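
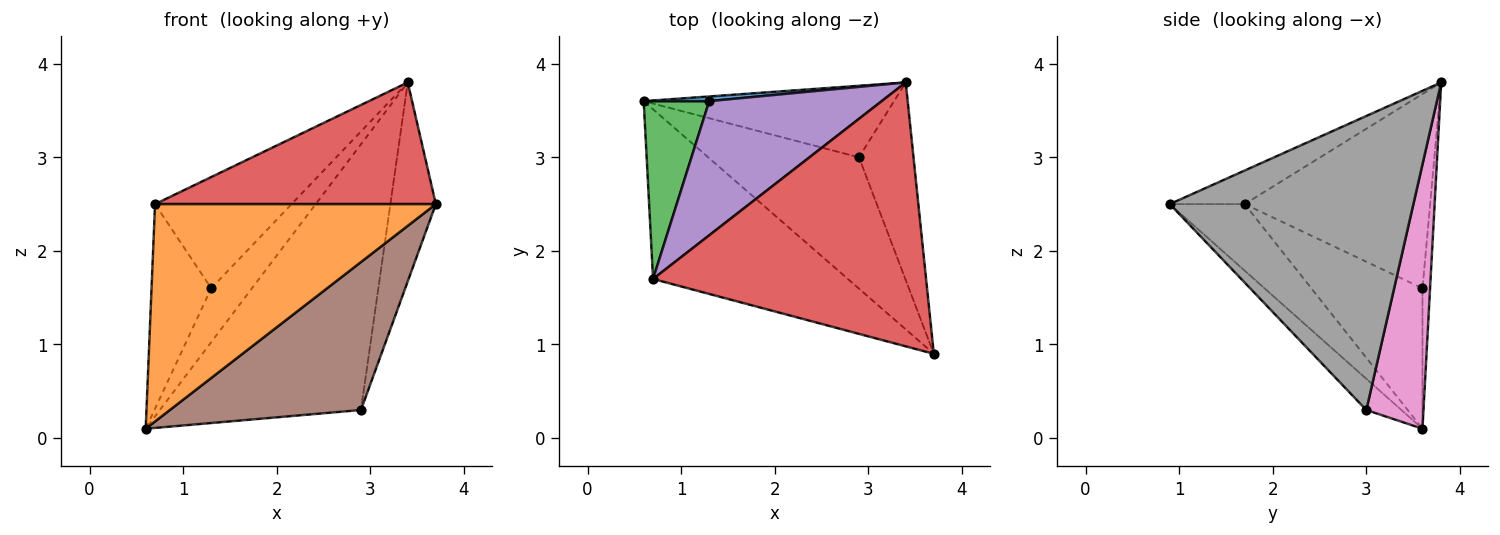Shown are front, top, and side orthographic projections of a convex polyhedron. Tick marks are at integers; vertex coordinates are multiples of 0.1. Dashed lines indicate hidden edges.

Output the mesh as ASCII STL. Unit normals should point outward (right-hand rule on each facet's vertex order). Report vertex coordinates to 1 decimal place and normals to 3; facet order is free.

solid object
 facet normal -0.183 0.980 0.085
  outer loop
   vertex 1.3 3.6 1.6
   vertex 3.4 3.8 3.8
   vertex 0.6 3.6 0.1
  endloop
 endfacet
 facet normal -0.206 -0.771 -0.602
  outer loop
   vertex 0.7 1.7 2.5
   vertex 0.6 3.6 0.1
   vertex 3.7 0.9 2.5
  endloop
 endfacet
 facet normal -0.815 0.437 0.380
  outer loop
   vertex 0.7 1.7 2.5
   vertex 1.3 3.6 1.6
   vertex 0.6 3.6 0.1
  endloop
 endfacet
 facet normal -0.111 -0.416 0.903
  outer loop
   vertex 0.7 1.7 2.5
   vertex 3.7 0.9 2.5
   vertex 3.4 3.8 3.8
  endloop
 endfacet
 facet normal -0.655 0.482 0.582
  outer loop
   vertex 0.7 1.7 2.5
   vertex 3.4 3.8 3.8
   vertex 1.3 3.6 1.6
  endloop
 endfacet
 facet normal -0.136 -0.741 -0.658
  outer loop
   vertex 2.9 3.0 0.3
   vertex 3.7 0.9 2.5
   vertex 0.6 3.6 0.1
  endloop
 endfacet
 facet normal 0.265 0.931 -0.251
  outer loop
   vertex 2.9 3.0 0.3
   vertex 0.6 3.6 0.1
   vertex 3.4 3.8 3.8
  endloop
 endfacet
 facet normal 0.967 0.180 -0.179
  outer loop
   vertex 2.9 3.0 0.3
   vertex 3.4 3.8 3.8
   vertex 3.7 0.9 2.5
  endloop
 endfacet
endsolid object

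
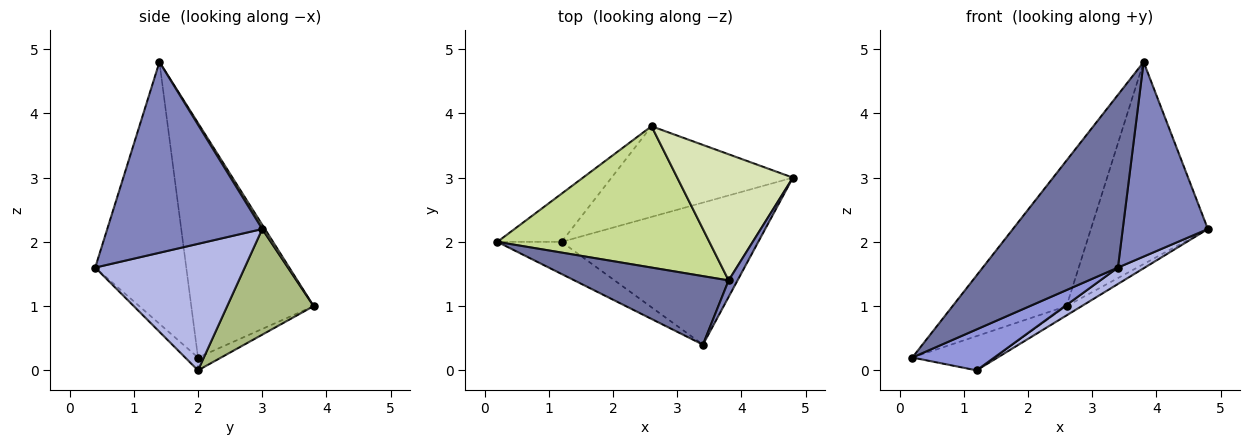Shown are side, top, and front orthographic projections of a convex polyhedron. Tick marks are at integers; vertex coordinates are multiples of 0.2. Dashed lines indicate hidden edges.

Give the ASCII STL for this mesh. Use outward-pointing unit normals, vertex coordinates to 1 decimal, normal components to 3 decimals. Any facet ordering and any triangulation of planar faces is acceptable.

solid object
 facet normal -0.531 -0.788 0.313
  outer loop
   vertex 3.8 1.4 4.8
   vertex 0.2 2.0 0.2
   vertex 3.4 0.4 1.6
  endloop
 endfacet
 facet normal 0.876 -0.481 0.041
  outer loop
   vertex 3.8 1.4 4.8
   vertex 3.4 0.4 1.6
   vertex 4.8 3.0 2.2
  endloop
 endfacet
 facet normal -0.122 -0.781 -0.612
  outer loop
   vertex 1.2 2.0 0.0
   vertex 3.4 0.4 1.6
   vertex 0.2 2.0 0.2
  endloop
 endfacet
 facet normal 0.538 -0.097 -0.837
  outer loop
   vertex 1.2 2.0 0.0
   vertex 4.8 3.0 2.2
   vertex 3.4 0.4 1.6
  endloop
 endfacet
 facet normal -0.161 0.572 -0.804
  outer loop
   vertex 2.6 3.8 1.0
   vertex 1.2 2.0 0.0
   vertex 0.2 2.0 0.2
  endloop
 endfacet
 facet normal 0.501 0.088 -0.861
  outer loop
   vertex 2.6 3.8 1.0
   vertex 4.8 3.0 2.2
   vertex 1.2 2.0 0.0
  endloop
 endfacet
 facet normal -0.610 0.568 0.552
  outer loop
   vertex 2.6 3.8 1.0
   vertex 0.2 2.0 0.2
   vertex 3.8 1.4 4.8
  endloop
 endfacet
 facet normal 0.020 0.848 0.529
  outer loop
   vertex 2.6 3.8 1.0
   vertex 3.8 1.4 4.8
   vertex 4.8 3.0 2.2
  endloop
 endfacet
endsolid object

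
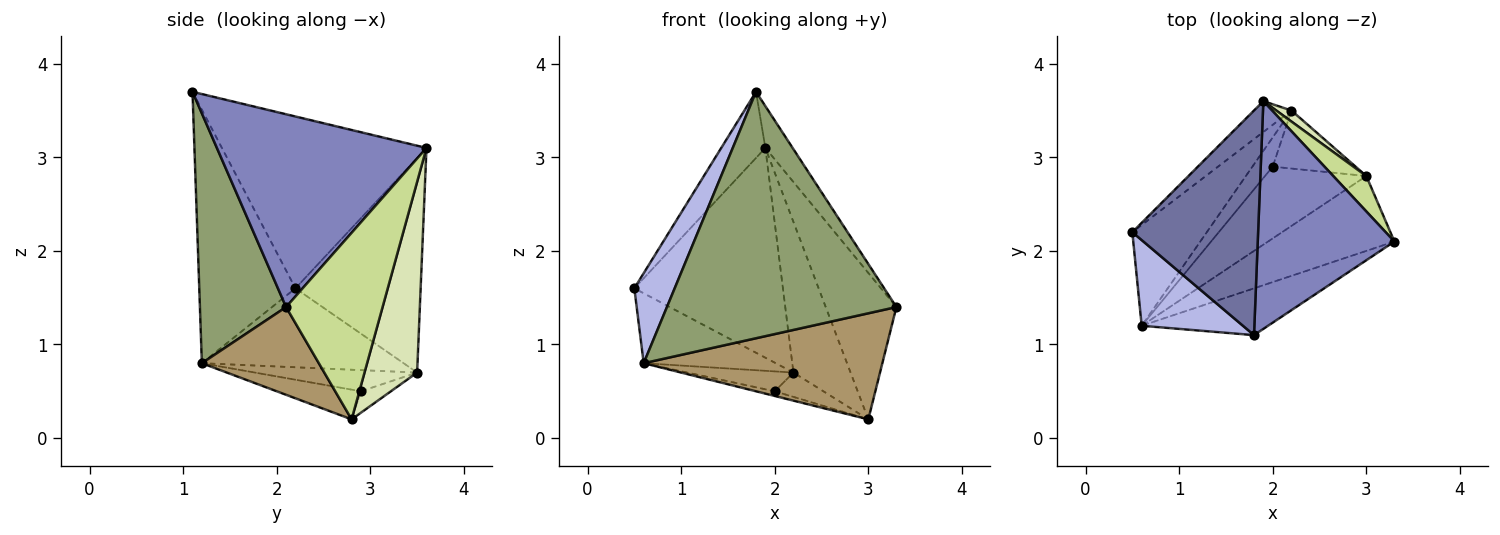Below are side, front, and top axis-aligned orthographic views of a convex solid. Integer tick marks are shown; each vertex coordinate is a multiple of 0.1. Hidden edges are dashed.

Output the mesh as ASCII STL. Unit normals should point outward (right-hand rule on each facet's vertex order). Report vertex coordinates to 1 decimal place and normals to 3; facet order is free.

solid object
 facet normal -0.795 0.171 0.582
  outer loop
   vertex 1.8 1.1 3.7
   vertex 1.9 3.6 3.1
   vertex 0.5 2.2 1.6
  endloop
 endfacet
 facet normal 0.811 0.106 0.575
  outer loop
   vertex 1.8 1.1 3.7
   vertex 3.3 2.1 1.4
   vertex 1.9 3.6 3.1
  endloop
 endfacet
 facet normal -0.640 0.760 -0.112
  outer loop
   vertex 2.2 3.5 0.7
   vertex 0.5 2.2 1.6
   vertex 1.9 3.6 3.1
  endloop
 endfacet
 facet normal -0.865 -0.363 0.346
  outer loop
   vertex 0.6 1.2 0.8
   vertex 1.8 1.1 3.7
   vertex 0.5 2.2 1.6
  endloop
 endfacet
 facet normal 0.346 -0.922 -0.175
  outer loop
   vertex 0.6 1.2 0.8
   vertex 3.3 2.1 1.4
   vertex 1.8 1.1 3.7
  endloop
 endfacet
 facet normal -0.657 0.430 -0.620
  outer loop
   vertex 0.6 1.2 0.8
   vertex 0.5 2.2 1.6
   vertex 2.2 3.5 0.7
  endloop
 endfacet
 facet normal 0.799 0.585 0.142
  outer loop
   vertex 3.0 2.8 0.2
   vertex 1.9 3.6 3.1
   vertex 3.3 2.1 1.4
  endloop
 endfacet
 facet normal 0.676 0.735 0.054
  outer loop
   vertex 3.0 2.8 0.2
   vertex 2.2 3.5 0.7
   vertex 1.9 3.6 3.1
  endloop
 endfacet
 facet normal 0.372 -0.758 -0.535
  outer loop
   vertex 3.0 2.8 0.2
   vertex 3.3 2.1 1.4
   vertex 0.6 1.2 0.8
  endloop
 endfacet
 facet normal -0.652 0.426 -0.627
  outer loop
   vertex 2.0 2.9 0.5
   vertex 0.6 1.2 0.8
   vertex 2.2 3.5 0.7
  endloop
 endfacet
 facet normal -0.232 0.376 -0.897
  outer loop
   vertex 2.0 2.9 0.5
   vertex 2.2 3.5 0.7
   vertex 3.0 2.8 0.2
  endloop
 endfacet
 facet normal -0.281 0.062 -0.958
  outer loop
   vertex 2.0 2.9 0.5
   vertex 3.0 2.8 0.2
   vertex 0.6 1.2 0.8
  endloop
 endfacet
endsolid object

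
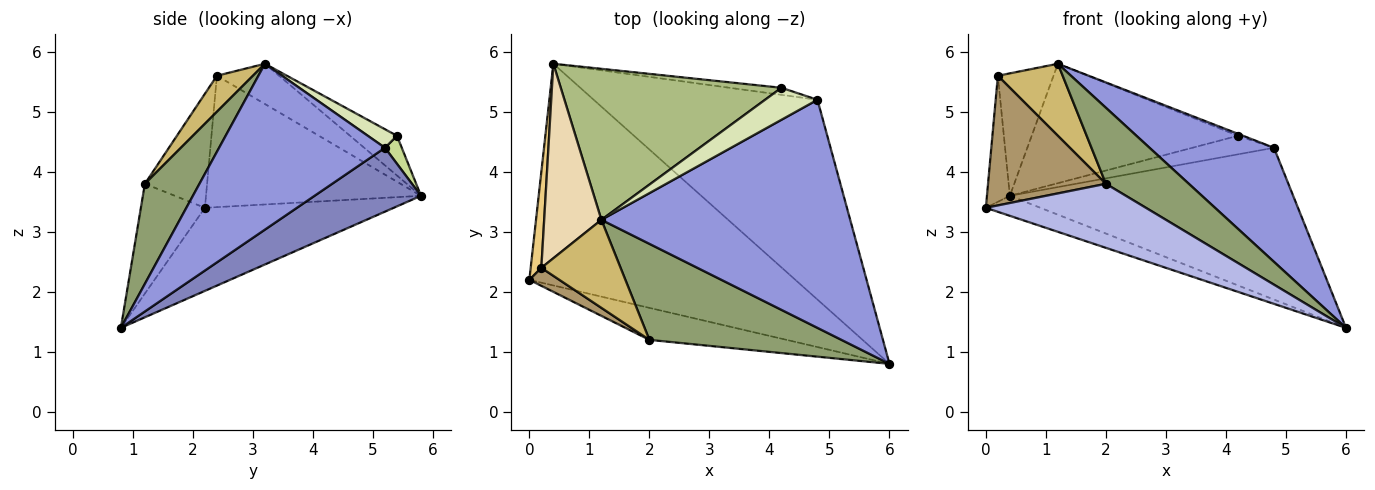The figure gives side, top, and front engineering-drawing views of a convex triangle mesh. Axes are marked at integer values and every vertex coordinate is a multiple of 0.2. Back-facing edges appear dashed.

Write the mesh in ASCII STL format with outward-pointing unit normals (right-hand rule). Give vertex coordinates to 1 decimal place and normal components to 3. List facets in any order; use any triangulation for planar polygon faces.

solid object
 facet normal -0.297 0.086 -0.951
  outer loop
   vertex 0.4 5.8 3.6
   vertex 6.0 0.8 1.4
   vertex 0.0 2.2 3.4
  endloop
 endfacet
 facet normal 0.222 0.590 -0.776
  outer loop
   vertex 4.8 5.2 4.4
   vertex 6.0 0.8 1.4
   vertex 0.4 5.8 3.6
  endloop
 endfacet
 facet normal 0.512 -0.384 0.768
  outer loop
   vertex 4.8 5.2 4.4
   vertex 1.2 3.2 5.8
   vertex 6.0 0.8 1.4
  endloop
 endfacet
 facet normal -0.337 -0.842 -0.421
  outer loop
   vertex 2.0 1.2 3.8
   vertex 0.0 2.2 3.4
   vertex 6.0 0.8 1.4
  endloop
 endfacet
 facet normal 0.378 -0.575 0.726
  outer loop
   vertex 2.0 1.2 3.8
   vertex 6.0 0.8 1.4
   vertex 1.2 3.2 5.8
  endloop
 endfacet
 facet normal -0.140 0.614 0.777
  outer loop
   vertex 4.2 5.4 4.6
   vertex 0.4 5.8 3.6
   vertex 1.2 3.2 5.8
  endloop
 endfacet
 facet normal 0.189 0.917 -0.351
  outer loop
   vertex 4.2 5.4 4.6
   vertex 4.8 5.2 4.4
   vertex 0.4 5.8 3.6
  endloop
 endfacet
 facet normal 0.333 0.059 0.941
  outer loop
   vertex 4.2 5.4 4.6
   vertex 1.2 3.2 5.8
   vertex 4.8 5.2 4.4
  endloop
 endfacet
 facet normal -0.463 -0.878 0.122
  outer loop
   vertex 0.2 2.4 5.6
   vertex 0.0 2.2 3.4
   vertex 2.0 1.2 3.8
  endloop
 endfacet
 facet normal 0.332 -0.597 0.730
  outer loop
   vertex 0.2 2.4 5.6
   vertex 2.0 1.2 3.8
   vertex 1.2 3.2 5.8
  endloop
 endfacet
 facet normal -0.991 0.106 0.080
  outer loop
   vertex 0.2 2.4 5.6
   vertex 0.4 5.8 3.6
   vertex 0.0 2.2 3.4
  endloop
 endfacet
 facet normal -0.512 0.458 0.727
  outer loop
   vertex 0.2 2.4 5.6
   vertex 1.2 3.2 5.8
   vertex 0.4 5.8 3.6
  endloop
 endfacet
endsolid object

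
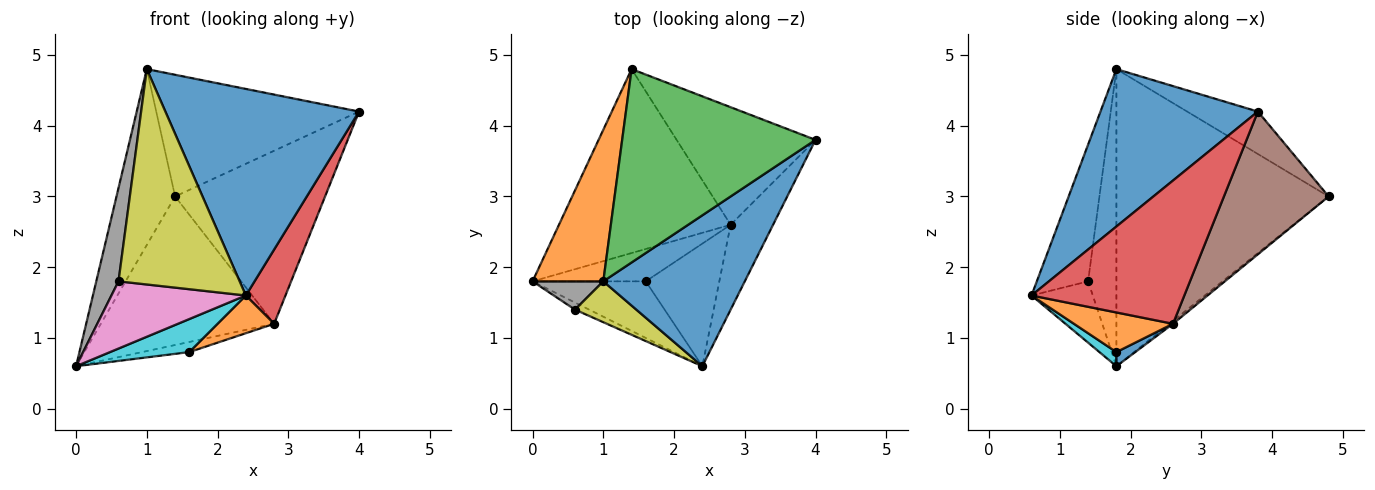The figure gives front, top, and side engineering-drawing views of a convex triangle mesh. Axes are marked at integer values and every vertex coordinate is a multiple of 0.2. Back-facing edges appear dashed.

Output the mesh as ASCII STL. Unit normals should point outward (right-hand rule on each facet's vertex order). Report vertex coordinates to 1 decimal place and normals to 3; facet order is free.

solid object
 facet normal 0.549 -0.675 0.493
  outer loop
   vertex 1.0 1.8 4.8
   vertex 2.4 0.6 1.6
   vertex 4.0 3.8 4.2
  endloop
 endfacet
 facet normal -0.939 0.259 0.224
  outer loop
   vertex 1.4 4.8 3.0
   vertex 0.0 1.8 0.6
   vertex 1.0 1.8 4.8
  endloop
 endfacet
 facet normal -0.183 0.524 0.832
  outer loop
   vertex 1.4 4.8 3.0
   vertex 1.0 1.8 4.8
   vertex 4.0 3.8 4.2
  endloop
 endfacet
 facet normal 0.930 -0.241 -0.276
  outer loop
   vertex 2.8 2.6 1.2
   vertex 4.0 3.8 4.2
   vertex 2.4 0.6 1.6
  endloop
 endfacet
 facet normal -0.013 0.628 -0.778
  outer loop
   vertex 2.8 2.6 1.2
   vertex 0.0 1.8 0.6
   vertex 1.4 4.8 3.0
  endloop
 endfacet
 facet normal 0.500 0.716 -0.487
  outer loop
   vertex 2.8 2.6 1.2
   vertex 1.4 4.8 3.0
   vertex 4.0 3.8 4.2
  endloop
 endfacet
 facet normal -0.413 -0.906 -0.095
  outer loop
   vertex 0.6 1.4 1.8
   vertex 0.0 1.8 0.6
   vertex 2.4 0.6 1.6
  endloop
 endfacet
 facet normal -0.773 -0.607 0.184
  outer loop
   vertex 0.6 1.4 1.8
   vertex 1.0 1.8 4.8
   vertex 0.0 1.8 0.6
  endloop
 endfacet
 facet normal -0.384 -0.907 0.172
  outer loop
   vertex 0.6 1.4 1.8
   vertex 2.4 0.6 1.6
   vertex 1.0 1.8 4.8
  endloop
 endfacet
 facet normal 0.107 -0.501 -0.859
  outer loop
   vertex 1.6 1.8 0.8
   vertex 2.4 0.6 1.6
   vertex 0.0 1.8 0.6
  endloop
 endfacet
 facet normal 0.118 0.296 -0.948
  outer loop
   vertex 1.6 1.8 0.8
   vertex 0.0 1.8 0.6
   vertex 2.8 2.6 1.2
  endloop
 endfacet
 facet normal 0.458 -0.261 -0.850
  outer loop
   vertex 1.6 1.8 0.8
   vertex 2.8 2.6 1.2
   vertex 2.4 0.6 1.6
  endloop
 endfacet
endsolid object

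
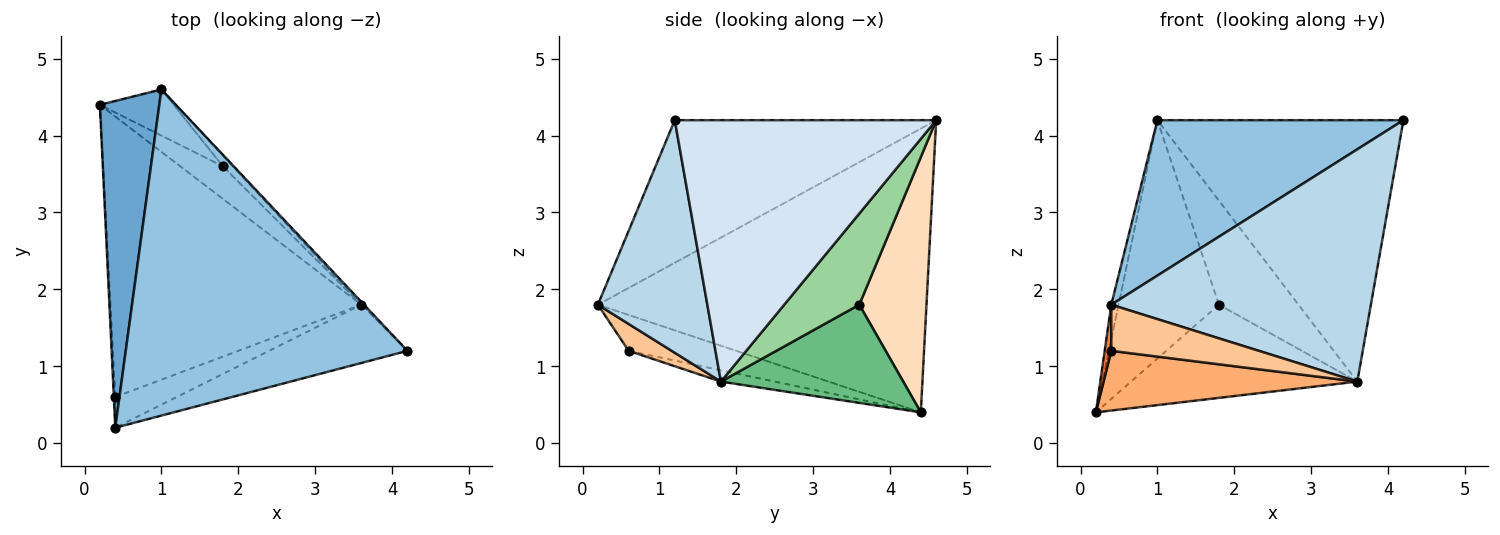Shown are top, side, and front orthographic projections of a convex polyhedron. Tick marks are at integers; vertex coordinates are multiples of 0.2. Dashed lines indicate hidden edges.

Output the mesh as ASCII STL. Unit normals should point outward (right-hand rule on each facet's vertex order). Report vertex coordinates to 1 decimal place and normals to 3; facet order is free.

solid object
 facet normal -0.979 0.022 0.205
  outer loop
   vertex 1.0 4.6 4.2
   vertex 0.2 4.4 0.4
   vertex 0.4 0.2 1.8
  endloop
 endfacet
 facet normal -0.416 -0.391 0.821
  outer loop
   vertex 1.0 4.6 4.2
   vertex 0.4 0.2 1.8
   vertex 4.2 1.2 4.2
  endloop
 endfacet
 facet normal 0.379 -0.898 -0.225
  outer loop
   vertex 3.6 1.8 0.8
   vertex 4.2 1.2 4.2
   vertex 0.4 0.2 1.8
  endloop
 endfacet
 facet normal 0.728 0.685 -0.008
  outer loop
   vertex 3.6 1.8 0.8
   vertex 1.0 4.6 4.2
   vertex 4.2 1.2 4.2
  endloop
 endfacet
 facet normal -0.997 -0.061 -0.041
  outer loop
   vertex 0.4 0.6 1.2
   vertex 0.4 0.2 1.8
   vertex 0.2 4.4 0.4
  endloop
 endfacet
 facet normal -0.044 -0.208 -0.977
  outer loop
   vertex 0.4 0.6 1.2
   vertex 0.2 4.4 0.4
   vertex 3.6 1.8 0.8
  endloop
 endfacet
 facet normal 0.236 -0.809 -0.539
  outer loop
   vertex 0.4 0.6 1.2
   vertex 3.6 1.8 0.8
   vertex 0.4 0.2 1.8
  endloop
 endfacet
 facet normal 0.549 0.820 -0.159
  outer loop
   vertex 1.8 3.6 1.8
   vertex 0.2 4.4 0.4
   vertex 1.0 4.6 4.2
  endloop
 endfacet
 facet normal 0.605 0.751 -0.263
  outer loop
   vertex 1.8 3.6 1.8
   vertex 3.6 1.8 0.8
   vertex 0.2 4.4 0.4
  endloop
 endfacet
 facet normal 0.684 0.725 -0.074
  outer loop
   vertex 1.8 3.6 1.8
   vertex 1.0 4.6 4.2
   vertex 3.6 1.8 0.8
  endloop
 endfacet
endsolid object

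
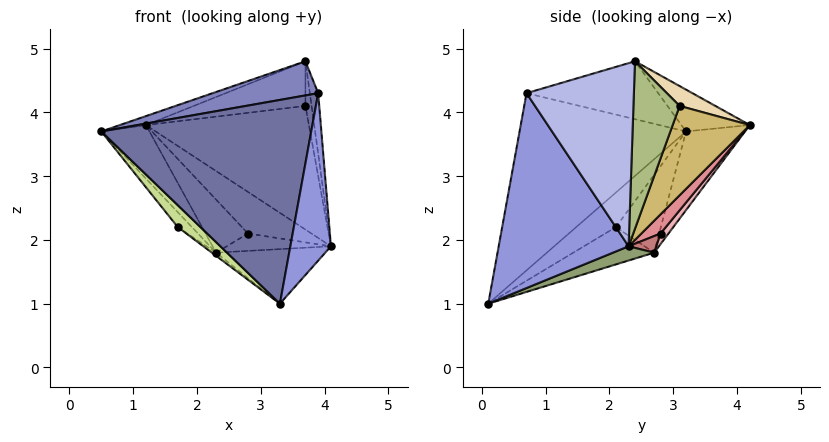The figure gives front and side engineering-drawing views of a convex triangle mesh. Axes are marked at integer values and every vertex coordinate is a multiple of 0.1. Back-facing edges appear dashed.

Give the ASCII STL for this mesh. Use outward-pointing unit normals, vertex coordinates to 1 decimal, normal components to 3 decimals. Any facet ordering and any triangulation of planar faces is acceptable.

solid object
 facet normal -0.602 -0.759 0.247
  outer loop
   vertex 3.9 0.7 4.3
   vertex 0.5 3.2 3.7
   vertex 3.3 0.1 1.0
  endloop
 endfacet
 facet normal -0.377 -0.302 0.876
  outer loop
   vertex 3.9 0.7 4.3
   vertex 3.7 2.4 4.8
   vertex 0.5 3.2 3.7
  endloop
 endfacet
 facet normal 0.948 -0.296 -0.118
  outer loop
   vertex 3.9 0.7 4.3
   vertex 3.3 0.1 1.0
   vertex 4.1 2.3 1.9
  endloop
 endfacet
 facet normal 0.988 0.077 0.134
  outer loop
   vertex 3.9 0.7 4.3
   vertex 4.1 2.3 1.9
   vertex 3.7 2.4 4.8
  endloop
 endfacet
 facet normal 0.126 0.336 -0.933
  outer loop
   vertex 2.3 2.7 1.8
   vertex 4.1 2.3 1.9
   vertex 3.3 0.1 1.0
  endloop
 endfacet
 facet normal 0.983 0.131 0.131
  outer loop
   vertex 3.7 3.1 4.1
   vertex 3.7 2.4 4.8
   vertex 4.1 2.3 1.9
  endloop
 endfacet
 facet normal -0.824 -0.471 -0.314
  outer loop
   vertex 1.7 2.1 2.2
   vertex 3.3 0.1 1.0
   vertex 0.5 3.2 3.7
  endloop
 endfacet
 facet normal -0.681 0.213 -0.701
  outer loop
   vertex 1.7 2.1 2.2
   vertex 0.5 3.2 3.7
   vertex 2.3 2.7 1.8
  endloop
 endfacet
 facet normal -0.575 0.030 -0.817
  outer loop
   vertex 1.7 2.1 2.2
   vertex 2.3 2.7 1.8
   vertex 3.3 0.1 1.0
  endloop
 endfacet
 facet normal 0.415 0.877 -0.243
  outer loop
   vertex 1.2 4.2 3.8
   vertex 3.7 3.1 4.1
   vertex 4.1 2.3 1.9
  endloop
 endfacet
 facet normal -0.576 0.470 -0.669
  outer loop
   vertex 1.2 4.2 3.8
   vertex 2.3 2.7 1.8
   vertex 0.5 3.2 3.7
  endloop
 endfacet
 facet normal 0.221 0.690 0.690
  outer loop
   vertex 1.2 4.2 3.8
   vertex 3.7 2.4 4.8
   vertex 3.7 3.1 4.1
  endloop
 endfacet
 facet normal -0.297 0.113 0.948
  outer loop
   vertex 1.2 4.2 3.8
   vertex 0.5 3.2 3.7
   vertex 3.7 2.4 4.8
  endloop
 endfacet
 facet normal 0.205 0.773 -0.600
  outer loop
   vertex 2.8 2.8 2.1
   vertex 4.1 2.3 1.9
   vertex 2.3 2.7 1.8
  endloop
 endfacet
 facet normal 0.257 0.851 -0.459
  outer loop
   vertex 2.8 2.8 2.1
   vertex 1.2 4.2 3.8
   vertex 4.1 2.3 1.9
  endloop
 endfacet
 facet normal 0.156 0.829 -0.536
  outer loop
   vertex 2.8 2.8 2.1
   vertex 2.3 2.7 1.8
   vertex 1.2 4.2 3.8
  endloop
 endfacet
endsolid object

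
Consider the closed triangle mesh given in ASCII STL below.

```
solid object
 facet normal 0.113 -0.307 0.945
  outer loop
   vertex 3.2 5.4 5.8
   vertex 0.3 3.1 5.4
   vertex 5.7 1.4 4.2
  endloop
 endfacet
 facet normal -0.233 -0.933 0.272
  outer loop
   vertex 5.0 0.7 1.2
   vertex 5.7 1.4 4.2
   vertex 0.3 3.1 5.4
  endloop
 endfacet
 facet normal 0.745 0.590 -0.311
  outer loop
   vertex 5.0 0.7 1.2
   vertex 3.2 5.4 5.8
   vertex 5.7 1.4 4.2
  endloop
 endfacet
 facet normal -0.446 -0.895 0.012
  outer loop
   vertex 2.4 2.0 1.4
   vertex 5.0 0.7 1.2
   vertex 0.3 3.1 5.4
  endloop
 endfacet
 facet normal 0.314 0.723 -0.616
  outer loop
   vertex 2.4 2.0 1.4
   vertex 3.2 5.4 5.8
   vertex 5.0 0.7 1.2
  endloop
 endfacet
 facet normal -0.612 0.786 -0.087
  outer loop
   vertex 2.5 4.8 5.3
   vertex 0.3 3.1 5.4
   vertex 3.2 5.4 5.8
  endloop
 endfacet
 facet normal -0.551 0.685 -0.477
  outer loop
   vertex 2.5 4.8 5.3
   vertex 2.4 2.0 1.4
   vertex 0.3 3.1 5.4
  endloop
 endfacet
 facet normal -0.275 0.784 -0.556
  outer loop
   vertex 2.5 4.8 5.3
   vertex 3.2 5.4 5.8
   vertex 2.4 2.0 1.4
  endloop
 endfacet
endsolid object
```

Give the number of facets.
8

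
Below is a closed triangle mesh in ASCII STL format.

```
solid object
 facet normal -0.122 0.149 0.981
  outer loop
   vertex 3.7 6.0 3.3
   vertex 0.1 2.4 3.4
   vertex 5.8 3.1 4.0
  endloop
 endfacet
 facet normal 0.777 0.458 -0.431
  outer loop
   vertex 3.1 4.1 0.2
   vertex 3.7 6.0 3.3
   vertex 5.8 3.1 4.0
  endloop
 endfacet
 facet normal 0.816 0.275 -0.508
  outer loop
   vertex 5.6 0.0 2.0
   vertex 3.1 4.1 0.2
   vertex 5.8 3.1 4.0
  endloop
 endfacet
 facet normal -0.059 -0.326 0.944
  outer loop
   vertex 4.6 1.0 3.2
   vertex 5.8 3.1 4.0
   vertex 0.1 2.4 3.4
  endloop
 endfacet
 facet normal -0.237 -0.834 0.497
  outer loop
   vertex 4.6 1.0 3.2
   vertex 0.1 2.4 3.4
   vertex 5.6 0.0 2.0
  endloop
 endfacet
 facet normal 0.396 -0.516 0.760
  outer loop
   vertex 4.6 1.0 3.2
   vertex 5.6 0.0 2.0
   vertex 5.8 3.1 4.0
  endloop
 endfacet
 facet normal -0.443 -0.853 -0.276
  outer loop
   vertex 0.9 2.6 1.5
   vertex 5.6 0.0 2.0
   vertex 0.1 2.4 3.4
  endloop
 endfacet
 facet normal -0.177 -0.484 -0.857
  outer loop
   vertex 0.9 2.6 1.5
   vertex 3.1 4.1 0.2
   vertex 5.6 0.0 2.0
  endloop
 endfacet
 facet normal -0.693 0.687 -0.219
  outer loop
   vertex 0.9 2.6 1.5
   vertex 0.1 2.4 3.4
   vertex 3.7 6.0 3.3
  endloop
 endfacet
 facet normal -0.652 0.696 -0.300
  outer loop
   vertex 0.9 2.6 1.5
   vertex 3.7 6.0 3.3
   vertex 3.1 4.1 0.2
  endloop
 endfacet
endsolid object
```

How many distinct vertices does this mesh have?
7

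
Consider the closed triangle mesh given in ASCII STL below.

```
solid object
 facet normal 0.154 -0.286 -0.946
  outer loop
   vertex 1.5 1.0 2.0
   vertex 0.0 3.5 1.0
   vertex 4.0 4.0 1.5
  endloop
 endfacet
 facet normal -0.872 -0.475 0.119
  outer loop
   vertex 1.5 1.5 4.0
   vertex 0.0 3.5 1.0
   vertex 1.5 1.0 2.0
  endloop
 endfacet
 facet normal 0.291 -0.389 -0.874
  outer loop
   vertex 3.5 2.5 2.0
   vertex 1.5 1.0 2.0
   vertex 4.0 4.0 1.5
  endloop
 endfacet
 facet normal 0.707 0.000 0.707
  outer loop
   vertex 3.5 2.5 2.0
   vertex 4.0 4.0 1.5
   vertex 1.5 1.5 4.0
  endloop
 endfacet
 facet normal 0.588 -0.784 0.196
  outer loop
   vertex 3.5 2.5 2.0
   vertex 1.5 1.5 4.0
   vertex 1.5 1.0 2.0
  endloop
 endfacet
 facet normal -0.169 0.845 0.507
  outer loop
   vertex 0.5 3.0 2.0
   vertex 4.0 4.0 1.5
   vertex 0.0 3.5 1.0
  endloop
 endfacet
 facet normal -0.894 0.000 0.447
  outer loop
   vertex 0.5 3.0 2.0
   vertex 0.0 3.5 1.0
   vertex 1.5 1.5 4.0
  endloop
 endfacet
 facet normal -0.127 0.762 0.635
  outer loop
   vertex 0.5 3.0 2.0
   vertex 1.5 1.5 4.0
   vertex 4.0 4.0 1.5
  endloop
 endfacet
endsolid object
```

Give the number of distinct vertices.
6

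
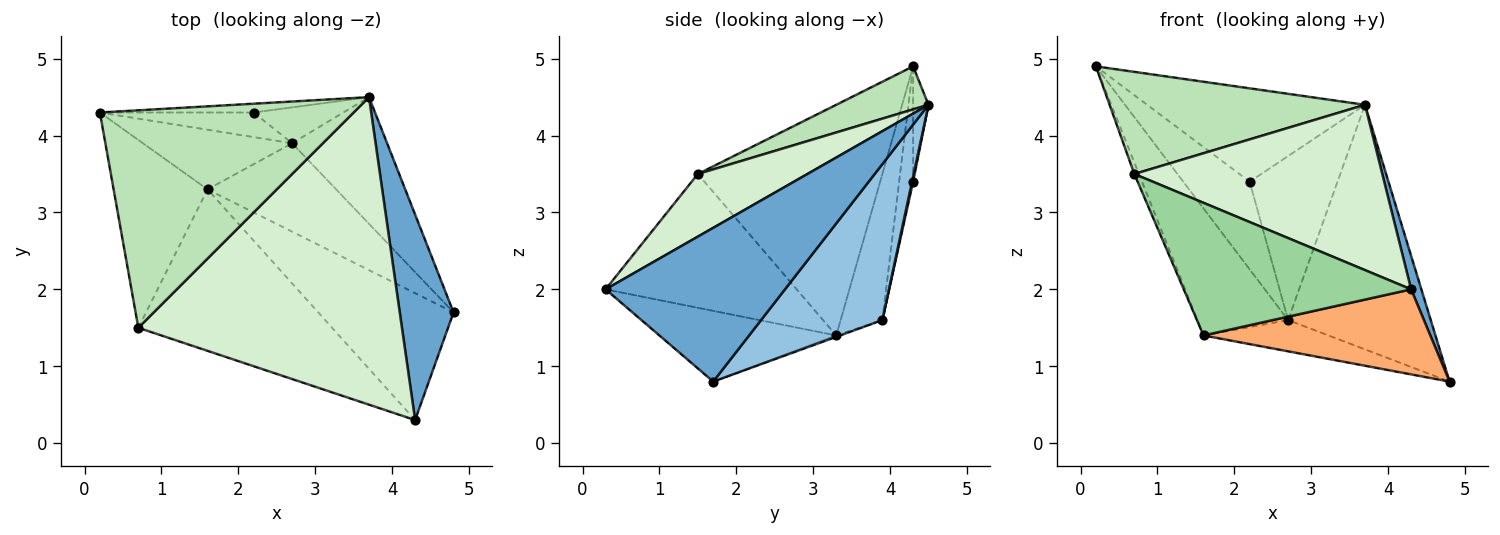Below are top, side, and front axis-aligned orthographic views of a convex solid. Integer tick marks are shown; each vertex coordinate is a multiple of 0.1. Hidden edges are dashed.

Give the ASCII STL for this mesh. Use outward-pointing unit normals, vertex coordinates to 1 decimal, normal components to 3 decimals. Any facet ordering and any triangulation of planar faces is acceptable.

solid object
 facet normal 0.942 -0.054 0.330
  outer loop
   vertex 4.3 0.3 2.0
   vertex 4.8 1.7 0.8
   vertex 3.7 4.5 4.4
  endloop
 endfacet
 facet normal 0.603 0.709 -0.367
  outer loop
   vertex 2.7 3.9 1.6
   vertex 3.7 4.5 4.4
   vertex 4.8 1.7 0.8
  endloop
 endfacet
 facet normal -0.070 0.993 -0.093
  outer loop
   vertex 2.2 4.3 3.4
   vertex 0.2 4.3 4.9
   vertex 3.7 4.5 4.4
  endloop
 endfacet
 facet normal -0.199 0.944 -0.265
  outer loop
   vertex 2.2 4.3 3.4
   vertex 2.7 3.9 1.6
   vertex 0.2 4.3 4.9
  endloop
 endfacet
 facet normal 0.012 0.977 -0.214
  outer loop
   vertex 2.2 4.3 3.4
   vertex 3.7 4.5 4.4
   vertex 2.7 3.9 1.6
  endloop
 endfacet
 facet normal -0.398 -0.511 -0.762
  outer loop
   vertex 1.6 3.3 1.4
   vertex 4.8 1.7 0.8
   vertex 4.3 0.3 2.0
  endloop
 endfacet
 facet normal -0.010 0.333 -0.943
  outer loop
   vertex 1.6 3.3 1.4
   vertex 2.7 3.9 1.6
   vertex 4.8 1.7 0.8
  endloop
 endfacet
 facet normal -0.384 0.836 -0.392
  outer loop
   vertex 1.6 3.3 1.4
   vertex 0.2 4.3 4.9
   vertex 2.7 3.9 1.6
  endloop
 endfacet
 facet normal -0.926 0.023 -0.377
  outer loop
   vertex 0.7 1.5 3.5
   vertex 0.2 4.3 4.9
   vertex 1.6 3.3 1.4
  endloop
 endfacet
 facet normal -0.471 -0.560 -0.682
  outer loop
   vertex 0.7 1.5 3.5
   vertex 1.6 3.3 1.4
   vertex 4.3 0.3 2.0
  endloop
 endfacet
 facet normal 0.152 -0.420 0.895
  outer loop
   vertex 0.7 1.5 3.5
   vertex 3.7 4.5 4.4
   vertex 0.2 4.3 4.9
  endloop
 endfacet
 facet normal 0.205 -0.463 0.862
  outer loop
   vertex 0.7 1.5 3.5
   vertex 4.3 0.3 2.0
   vertex 3.7 4.5 4.4
  endloop
 endfacet
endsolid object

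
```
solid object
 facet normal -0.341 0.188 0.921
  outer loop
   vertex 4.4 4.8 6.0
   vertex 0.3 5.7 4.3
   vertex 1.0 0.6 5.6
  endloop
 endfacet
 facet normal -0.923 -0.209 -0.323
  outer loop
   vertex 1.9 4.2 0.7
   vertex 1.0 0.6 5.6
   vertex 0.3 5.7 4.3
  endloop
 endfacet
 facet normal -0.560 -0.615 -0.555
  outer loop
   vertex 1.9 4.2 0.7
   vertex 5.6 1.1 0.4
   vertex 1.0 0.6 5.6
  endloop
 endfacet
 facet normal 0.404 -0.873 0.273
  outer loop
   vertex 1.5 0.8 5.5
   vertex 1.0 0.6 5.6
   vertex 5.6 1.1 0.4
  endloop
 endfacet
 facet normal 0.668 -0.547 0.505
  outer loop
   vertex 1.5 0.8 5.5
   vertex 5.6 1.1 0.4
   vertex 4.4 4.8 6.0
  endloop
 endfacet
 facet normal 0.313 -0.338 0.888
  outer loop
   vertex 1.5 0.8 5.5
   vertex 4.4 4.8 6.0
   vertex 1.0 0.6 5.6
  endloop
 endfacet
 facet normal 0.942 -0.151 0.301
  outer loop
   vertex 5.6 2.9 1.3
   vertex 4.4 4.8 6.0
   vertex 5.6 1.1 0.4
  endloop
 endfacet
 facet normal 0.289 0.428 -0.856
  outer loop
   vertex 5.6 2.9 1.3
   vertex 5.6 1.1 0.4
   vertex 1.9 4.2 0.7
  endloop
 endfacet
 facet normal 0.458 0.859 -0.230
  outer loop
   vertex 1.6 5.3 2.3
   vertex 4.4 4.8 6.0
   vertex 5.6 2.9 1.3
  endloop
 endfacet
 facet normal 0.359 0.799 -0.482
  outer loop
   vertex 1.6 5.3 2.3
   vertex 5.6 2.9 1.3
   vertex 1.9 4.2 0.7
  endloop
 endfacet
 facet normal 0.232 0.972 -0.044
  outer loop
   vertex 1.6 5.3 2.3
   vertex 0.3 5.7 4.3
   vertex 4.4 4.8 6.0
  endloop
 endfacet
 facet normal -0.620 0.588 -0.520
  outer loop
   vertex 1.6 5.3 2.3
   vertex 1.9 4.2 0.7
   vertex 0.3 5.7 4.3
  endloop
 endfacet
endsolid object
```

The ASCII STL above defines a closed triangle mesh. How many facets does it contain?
12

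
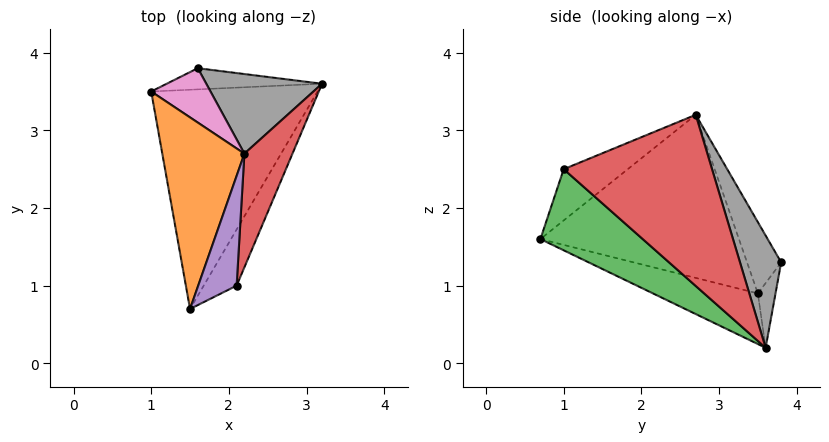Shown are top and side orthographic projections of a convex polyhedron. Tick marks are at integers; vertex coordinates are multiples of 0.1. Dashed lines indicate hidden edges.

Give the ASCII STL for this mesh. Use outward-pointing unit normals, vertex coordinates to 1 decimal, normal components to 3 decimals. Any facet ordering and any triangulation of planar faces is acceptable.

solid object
 facet normal -0.280 -0.280 -0.919
  outer loop
   vertex 1.5 0.7 1.6
   vertex 1.0 3.5 0.9
   vertex 3.2 3.6 0.2
  endloop
 endfacet
 facet normal -0.892 -0.047 0.449
  outer loop
   vertex 2.2 2.7 3.2
   vertex 1.0 3.5 0.9
   vertex 1.5 0.7 1.6
  endloop
 endfacet
 facet normal 0.750 -0.587 -0.305
  outer loop
   vertex 2.1 1.0 2.5
   vertex 1.5 0.7 1.6
   vertex 3.2 3.6 0.2
  endloop
 endfacet
 facet normal 0.949 -0.166 0.267
  outer loop
   vertex 2.1 1.0 2.5
   vertex 3.2 3.6 0.2
   vertex 2.2 2.7 3.2
  endloop
 endfacet
 facet normal -0.784 -0.196 0.588
  outer loop
   vertex 2.1 1.0 2.5
   vertex 2.2 2.7 3.2
   vertex 1.5 0.7 1.6
  endloop
 endfacet
 facet normal -0.172 0.894 -0.413
  outer loop
   vertex 1.6 3.8 1.3
   vertex 3.2 3.6 0.2
   vertex 1.0 3.5 0.9
  endloop
 endfacet
 facet normal -0.634 0.565 0.528
  outer loop
   vertex 1.6 3.8 1.3
   vertex 1.0 3.5 0.9
   vertex 2.2 2.7 3.2
  endloop
 endfacet
 facet normal 0.366 0.851 0.377
  outer loop
   vertex 1.6 3.8 1.3
   vertex 2.2 2.7 3.2
   vertex 3.2 3.6 0.2
  endloop
 endfacet
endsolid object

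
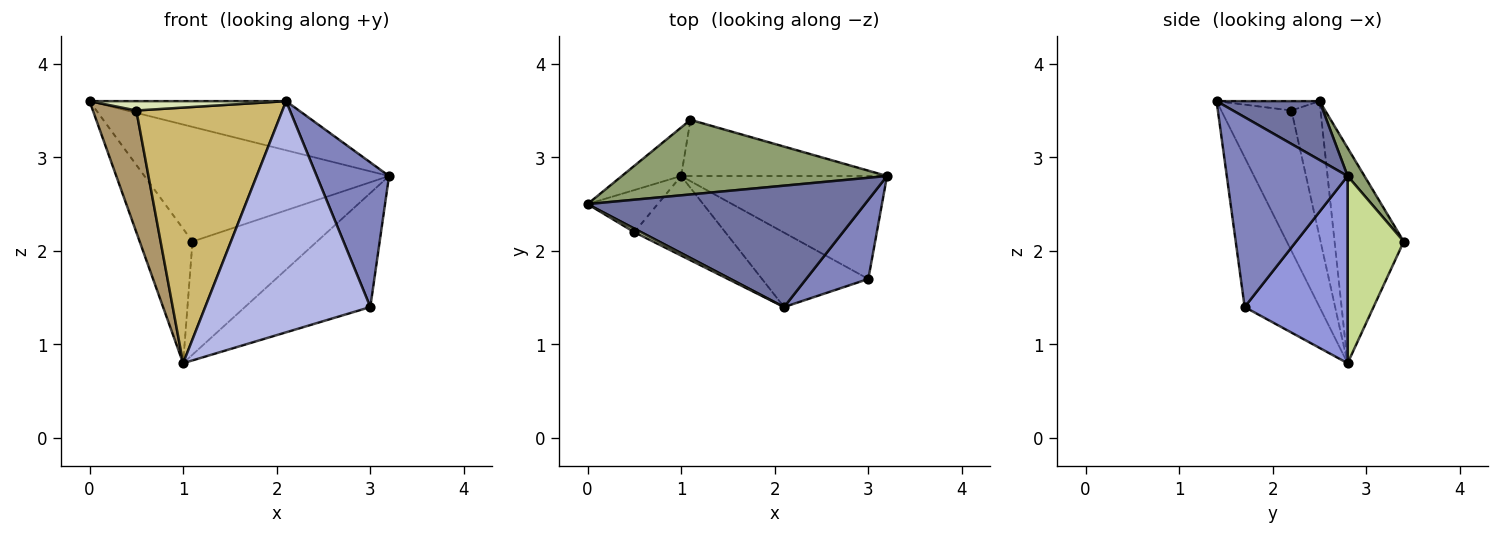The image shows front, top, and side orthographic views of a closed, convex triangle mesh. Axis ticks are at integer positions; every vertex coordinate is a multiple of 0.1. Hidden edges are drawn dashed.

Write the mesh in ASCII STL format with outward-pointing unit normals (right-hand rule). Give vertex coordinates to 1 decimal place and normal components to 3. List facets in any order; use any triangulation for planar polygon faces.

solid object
 facet normal 0.193 0.368 0.910
  outer loop
   vertex 2.1 1.4 3.6
   vertex 3.2 2.8 2.8
   vertex 0.0 2.5 3.6
  endloop
 endfacet
 facet normal 0.826 -0.494 0.270
  outer loop
   vertex 3.0 1.7 1.4
   vertex 3.2 2.8 2.8
   vertex 2.1 1.4 3.6
  endloop
 endfacet
 facet normal 0.520 0.634 -0.572
  outer loop
   vertex 3.0 1.7 1.4
   vertex 1.0 2.8 0.8
   vertex 3.2 2.8 2.8
  endloop
 endfacet
 facet normal -0.396 -0.874 -0.281
  outer loop
   vertex 3.0 1.7 1.4
   vertex 2.1 1.4 3.6
   vertex 1.0 2.8 0.8
  endloop
 endfacet
 facet normal 0.058 0.837 0.544
  outer loop
   vertex 1.1 3.4 2.1
   vertex 0.0 2.5 3.6
   vertex 3.2 2.8 2.8
  endloop
 endfacet
 facet normal -0.777 0.593 -0.214
  outer loop
   vertex 1.1 3.4 2.1
   vertex 1.0 2.8 0.8
   vertex 0.0 2.5 3.6
  endloop
 endfacet
 facet normal 0.375 0.831 -0.412
  outer loop
   vertex 1.1 3.4 2.1
   vertex 3.2 2.8 2.8
   vertex 1.0 2.8 0.8
  endloop
 endfacet
 facet normal -0.440 -0.839 0.320
  outer loop
   vertex 0.5 2.2 3.5
   vertex 2.1 1.4 3.6
   vertex 0.0 2.5 3.6
  endloop
 endfacet
 facet normal -0.534 -0.799 -0.276
  outer loop
   vertex 0.5 2.2 3.5
   vertex 0.0 2.5 3.6
   vertex 1.0 2.8 0.8
  endloop
 endfacet
 facet normal -0.417 -0.868 -0.270
  outer loop
   vertex 0.5 2.2 3.5
   vertex 1.0 2.8 0.8
   vertex 2.1 1.4 3.6
  endloop
 endfacet
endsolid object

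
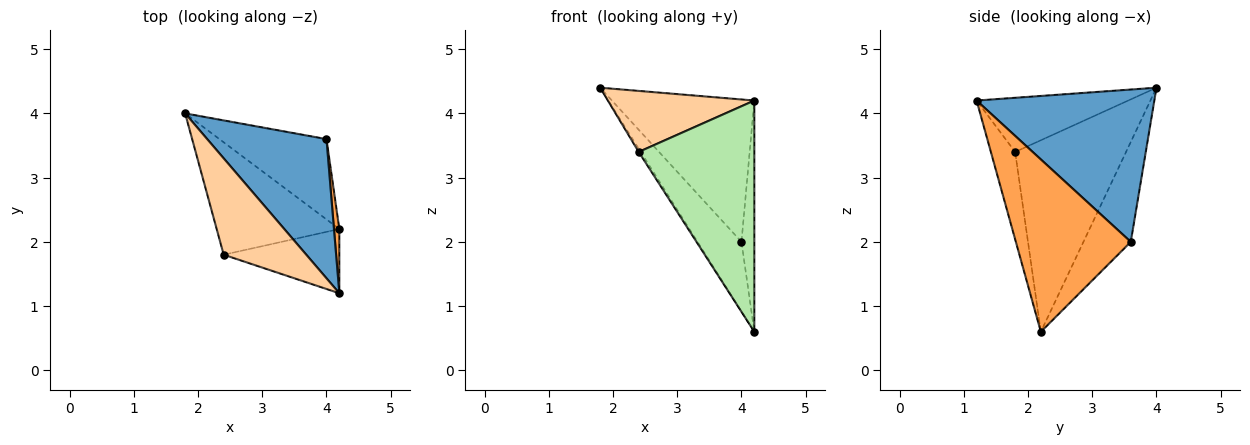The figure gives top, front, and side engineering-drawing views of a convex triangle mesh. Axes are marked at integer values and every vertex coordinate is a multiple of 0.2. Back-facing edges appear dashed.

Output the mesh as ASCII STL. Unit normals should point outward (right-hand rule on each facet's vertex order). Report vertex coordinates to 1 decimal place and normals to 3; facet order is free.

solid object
 facet normal 0.666 0.534 0.521
  outer loop
   vertex 4.0 3.6 2.0
   vertex 1.8 4.0 4.4
   vertex 4.2 1.2 4.2
  endloop
 endfacet
 facet normal -0.576 0.535 -0.618
  outer loop
   vertex 4.0 3.6 2.0
   vertex 4.2 2.2 0.6
   vertex 1.8 4.0 4.4
  endloop
 endfacet
 facet normal 0.993 0.111 0.031
  outer loop
   vertex 4.0 3.6 2.0
   vertex 4.2 1.2 4.2
   vertex 4.2 2.2 0.6
  endloop
 endfacet
 facet normal -0.484 -0.468 0.739
  outer loop
   vertex 2.4 1.8 3.4
   vertex 4.2 1.2 4.2
   vertex 1.8 4.0 4.4
  endloop
 endfacet
 facet normal -0.842 0.015 -0.539
  outer loop
   vertex 2.4 1.8 3.4
   vertex 1.8 4.0 4.4
   vertex 4.2 2.2 0.6
  endloop
 endfacet
 facet normal -0.198 -0.944 -0.262
  outer loop
   vertex 2.4 1.8 3.4
   vertex 4.2 2.2 0.6
   vertex 4.2 1.2 4.2
  endloop
 endfacet
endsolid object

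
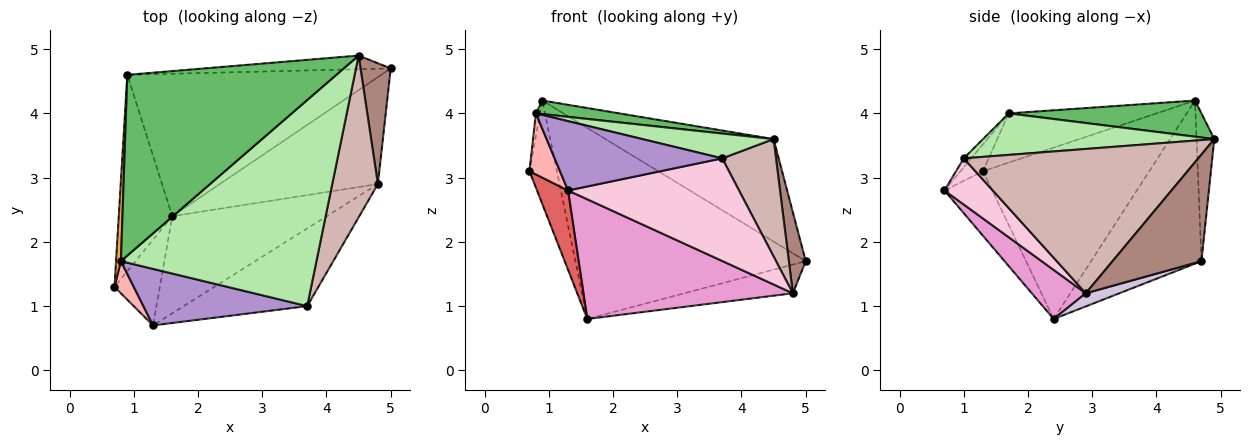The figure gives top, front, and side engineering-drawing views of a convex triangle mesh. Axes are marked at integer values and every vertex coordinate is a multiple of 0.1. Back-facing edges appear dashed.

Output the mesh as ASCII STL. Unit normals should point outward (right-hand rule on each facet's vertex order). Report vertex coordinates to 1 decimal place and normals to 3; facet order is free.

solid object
 facet normal -0.943 0.155 -0.295
  outer loop
   vertex 1.6 2.4 0.8
   vertex 0.7 1.3 3.1
   vertex 0.9 4.6 4.2
  endloop
 endfacet
 facet normal -0.359 0.748 -0.558
  outer loop
   vertex 1.6 2.4 0.8
   vertex 0.9 4.6 4.2
   vertex 5.0 4.7 1.7
  endloop
 endfacet
 facet normal -0.995 0.028 0.098
  outer loop
   vertex 0.8 1.7 4.0
   vertex 0.9 4.6 4.2
   vertex 0.7 1.3 3.1
  endloop
 endfacet
 facet normal -0.104 0.986 -0.131
  outer loop
   vertex 4.5 4.9 3.6
   vertex 5.0 4.7 1.7
   vertex 0.9 4.6 4.2
  endloop
 endfacet
 facet normal 0.170 -0.074 0.983
  outer loop
   vertex 4.5 4.9 3.6
   vertex 0.9 4.6 4.2
   vertex 0.8 1.7 4.0
  endloop
 endfacet
 facet normal 0.206 -0.117 0.971
  outer loop
   vertex 4.5 4.9 3.6
   vertex 0.8 1.7 4.0
   vertex 3.7 1.0 3.3
  endloop
 endfacet
 facet normal -0.723 -0.469 -0.507
  outer loop
   vertex 1.3 0.7 2.8
   vertex 0.7 1.3 3.1
   vertex 1.6 2.4 0.8
  endloop
 endfacet
 facet normal -0.546 -0.741 0.390
  outer loop
   vertex 1.3 0.7 2.8
   vertex 0.8 1.7 4.0
   vertex 0.7 1.3 3.1
  endloop
 endfacet
 facet normal -0.035 -0.775 0.631
  outer loop
   vertex 1.3 0.7 2.8
   vertex 3.7 1.0 3.3
   vertex 0.8 1.7 4.0
  endloop
 endfacet
 facet normal 0.080 0.259 -0.963
  outer loop
   vertex 4.8 2.9 1.2
   vertex 1.6 2.4 0.8
   vertex 5.0 4.7 1.7
  endloop
 endfacet
 facet normal 0.947 -0.180 0.268
  outer loop
   vertex 4.8 2.9 1.2
   vertex 5.0 4.7 1.7
   vertex 4.5 4.9 3.6
  endloop
 endfacet
 facet normal 0.931 -0.214 0.295
  outer loop
   vertex 4.8 2.9 1.2
   vertex 4.5 4.9 3.6
   vertex 3.7 1.0 3.3
  endloop
 endfacet
 facet normal 0.196 -0.761 -0.618
  outer loop
   vertex 4.8 2.9 1.2
   vertex 1.3 0.7 2.8
   vertex 1.6 2.4 0.8
  endloop
 endfacet
 facet normal 0.220 -0.778 -0.589
  outer loop
   vertex 4.8 2.9 1.2
   vertex 3.7 1.0 3.3
   vertex 1.3 0.7 2.8
  endloop
 endfacet
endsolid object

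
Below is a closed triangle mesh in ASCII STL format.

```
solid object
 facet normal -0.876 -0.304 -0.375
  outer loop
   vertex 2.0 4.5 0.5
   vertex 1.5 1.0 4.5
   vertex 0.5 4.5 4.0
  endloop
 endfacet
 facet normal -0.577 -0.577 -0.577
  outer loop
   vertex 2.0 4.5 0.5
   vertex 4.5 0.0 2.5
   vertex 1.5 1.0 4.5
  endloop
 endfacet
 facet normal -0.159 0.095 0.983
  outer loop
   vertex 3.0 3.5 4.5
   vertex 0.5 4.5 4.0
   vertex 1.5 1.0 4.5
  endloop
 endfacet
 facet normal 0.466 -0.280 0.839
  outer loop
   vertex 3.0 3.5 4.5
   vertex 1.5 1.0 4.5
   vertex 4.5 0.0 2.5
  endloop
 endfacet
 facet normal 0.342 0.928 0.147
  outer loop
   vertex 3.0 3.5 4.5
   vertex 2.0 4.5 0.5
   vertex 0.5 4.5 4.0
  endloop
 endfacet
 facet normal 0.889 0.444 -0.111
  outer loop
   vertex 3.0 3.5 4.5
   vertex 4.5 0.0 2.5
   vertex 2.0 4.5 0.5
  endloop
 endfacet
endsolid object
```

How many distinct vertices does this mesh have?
5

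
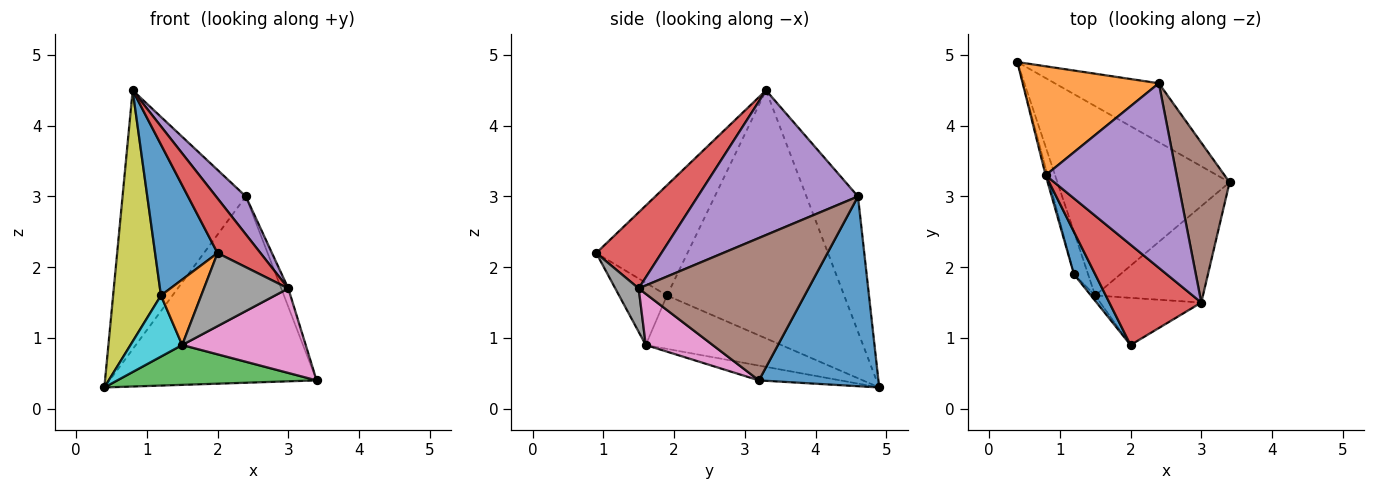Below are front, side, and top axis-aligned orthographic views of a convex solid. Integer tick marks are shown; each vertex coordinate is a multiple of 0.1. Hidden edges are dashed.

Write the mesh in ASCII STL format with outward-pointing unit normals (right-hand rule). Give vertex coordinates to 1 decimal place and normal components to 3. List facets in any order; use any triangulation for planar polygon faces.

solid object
 facet normal 0.482 0.835 -0.264
  outer loop
   vertex 2.4 4.6 3.0
   vertex 3.4 3.2 0.4
   vertex 0.4 4.9 0.3
  endloop
 endfacet
 facet normal -0.360 0.860 0.362
  outer loop
   vertex 2.4 4.6 3.0
   vertex 0.4 4.9 0.3
   vertex 0.8 3.3 4.5
  endloop
 endfacet
 facet normal -0.084 -0.205 -0.975
  outer loop
   vertex 1.5 1.6 0.9
   vertex 0.4 4.9 0.3
   vertex 3.4 3.2 0.4
  endloop
 endfacet
 facet normal 0.588 -0.387 0.711
  outer loop
   vertex 3.0 1.5 1.7
   vertex 0.8 3.3 4.5
   vertex 2.0 0.9 2.2
  endloop
 endfacet
 facet normal 0.734 -0.137 0.665
  outer loop
   vertex 3.0 1.5 1.7
   vertex 2.4 4.6 3.0
   vertex 0.8 3.3 4.5
  endloop
 endfacet
 facet normal 0.940 0.039 0.340
  outer loop
   vertex 3.0 1.5 1.7
   vertex 3.4 3.2 0.4
   vertex 2.4 4.6 3.0
  endloop
 endfacet
 facet normal 0.336 -0.621 -0.708
  outer loop
   vertex 3.0 1.5 1.7
   vertex 1.5 1.6 0.9
   vertex 3.4 3.2 0.4
  endloop
 endfacet
 facet normal 0.227 -0.818 -0.528
  outer loop
   vertex 3.0 1.5 1.7
   vertex 2.0 0.9 2.2
   vertex 1.5 1.6 0.9
  endloop
 endfacet
 facet normal -0.965 -0.261 -0.007
  outer loop
   vertex 1.2 1.9 1.6
   vertex 0.8 3.3 4.5
   vertex 0.4 4.9 0.3
  endloop
 endfacet
 facet normal -0.907 -0.346 -0.240
  outer loop
   vertex 1.2 1.9 1.6
   vertex 0.4 4.9 0.3
   vertex 1.5 1.6 0.9
  endloop
 endfacet
 facet normal -0.815 -0.558 0.157
  outer loop
   vertex 1.2 1.9 1.6
   vertex 2.0 0.9 2.2
   vertex 0.8 3.3 4.5
  endloop
 endfacet
 facet normal -0.764 -0.643 -0.052
  outer loop
   vertex 1.2 1.9 1.6
   vertex 1.5 1.6 0.9
   vertex 2.0 0.9 2.2
  endloop
 endfacet
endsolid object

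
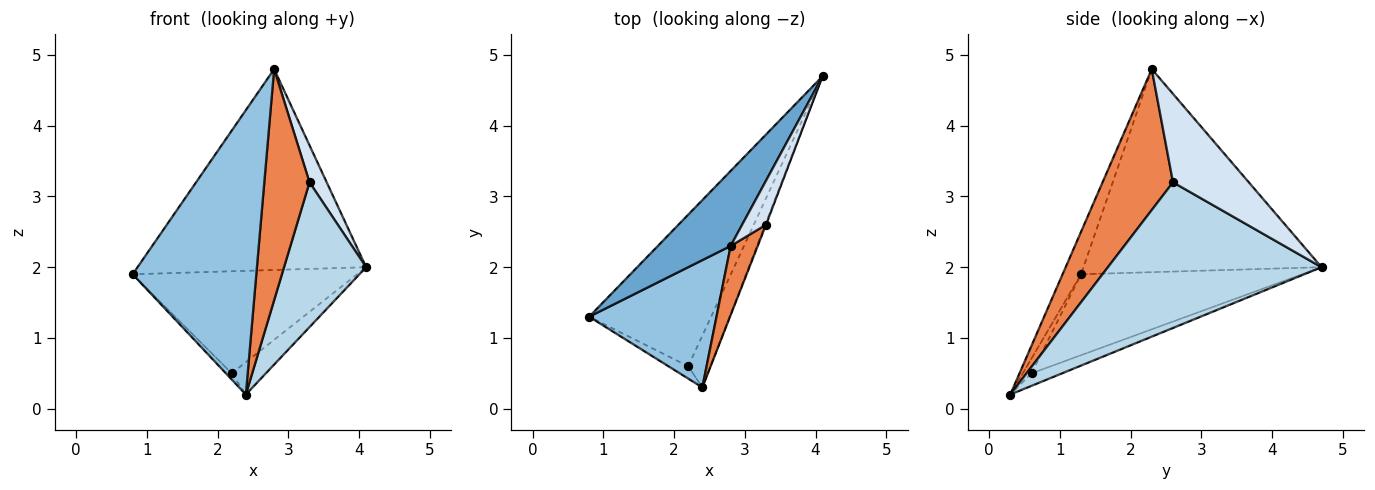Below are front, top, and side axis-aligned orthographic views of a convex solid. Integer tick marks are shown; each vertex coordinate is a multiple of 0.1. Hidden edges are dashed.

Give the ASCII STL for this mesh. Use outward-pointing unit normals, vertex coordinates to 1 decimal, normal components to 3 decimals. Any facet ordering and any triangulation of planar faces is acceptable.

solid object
 facet normal -0.698 0.670 0.250
  outer loop
   vertex 2.8 2.3 4.8
   vertex 4.1 4.7 2.0
   vertex 0.8 1.3 1.9
  endloop
 endfacet
 facet normal -0.135 -0.904 0.405
  outer loop
   vertex 2.8 2.3 4.8
   vertex 0.8 1.3 1.9
   vertex 2.4 0.3 0.2
  endloop
 endfacet
 facet normal 0.933 -0.359 -0.005
  outer loop
   vertex 3.3 2.6 3.2
   vertex 2.4 0.3 0.2
   vertex 4.1 4.7 2.0
  endloop
 endfacet
 facet normal 0.943 -0.214 0.255
  outer loop
   vertex 3.3 2.6 3.2
   vertex 4.1 4.7 2.0
   vertex 2.8 2.3 4.8
  endloop
 endfacet
 facet normal 0.831 -0.533 0.160
  outer loop
   vertex 3.3 2.6 3.2
   vertex 2.8 2.3 4.8
   vertex 2.4 0.3 0.2
  endloop
 endfacet
 facet normal -0.482 0.489 -0.727
  outer loop
   vertex 2.2 0.6 0.5
   vertex 0.8 1.3 1.9
   vertex 4.1 4.7 2.0
  endloop
 endfacet
 facet normal -0.557 0.371 -0.743
  outer loop
   vertex 2.2 0.6 0.5
   vertex 2.4 0.3 0.2
   vertex 0.8 1.3 1.9
  endloop
 endfacet
 facet normal -0.430 0.479 -0.765
  outer loop
   vertex 2.2 0.6 0.5
   vertex 4.1 4.7 2.0
   vertex 2.4 0.3 0.2
  endloop
 endfacet
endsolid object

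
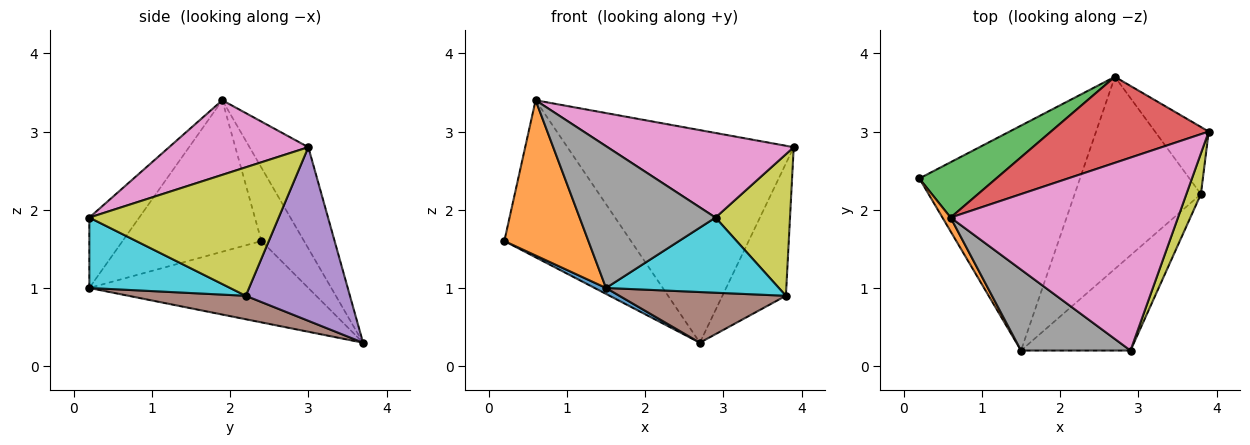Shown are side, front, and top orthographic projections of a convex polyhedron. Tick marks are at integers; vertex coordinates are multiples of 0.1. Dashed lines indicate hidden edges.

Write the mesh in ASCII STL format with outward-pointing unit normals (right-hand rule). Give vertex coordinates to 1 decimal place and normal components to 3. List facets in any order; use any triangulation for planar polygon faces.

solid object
 facet normal -0.452 -0.024 -0.892
  outer loop
   vertex 2.7 3.7 0.3
   vertex 1.5 0.2 1.0
   vertex 0.2 2.4 1.6
  endloop
 endfacet
 facet normal -0.854 -0.517 0.046
  outer loop
   vertex 0.6 1.9 3.4
   vertex 0.2 2.4 1.6
   vertex 1.5 0.2 1.0
  endloop
 endfacet
 facet normal -0.303 0.899 0.317
  outer loop
   vertex 0.6 1.9 3.4
   vertex 2.7 3.7 0.3
   vertex 0.2 2.4 1.6
  endloop
 endfacet
 facet normal -0.234 0.901 0.365
  outer loop
   vertex 0.6 1.9 3.4
   vertex 3.9 3.0 2.8
   vertex 2.7 3.7 0.3
  endloop
 endfacet
 facet normal 0.826 0.503 -0.255
  outer loop
   vertex 3.8 2.2 0.9
   vertex 2.7 3.7 0.3
   vertex 3.9 3.0 2.8
  endloop
 endfacet
 facet normal 0.177 -0.251 -0.952
  outer loop
   vertex 3.8 2.2 0.9
   vertex 1.5 0.2 1.0
   vertex 2.7 3.7 0.3
  endloop
 endfacet
 facet normal 0.288 -0.385 0.877
  outer loop
   vertex 2.9 0.2 1.9
   vertex 3.9 3.0 2.8
   vertex 0.6 1.9 3.4
  endloop
 endfacet
 facet normal -0.304 -0.828 0.472
  outer loop
   vertex 2.9 0.2 1.9
   vertex 0.6 1.9 3.4
   vertex 1.5 0.2 1.0
  endloop
 endfacet
 facet normal 0.925 -0.364 0.105
  outer loop
   vertex 2.9 0.2 1.9
   vertex 3.8 2.2 0.9
   vertex 3.9 3.0 2.8
  endloop
 endfacet
 facet normal 0.451 -0.553 -0.701
  outer loop
   vertex 2.9 0.2 1.9
   vertex 1.5 0.2 1.0
   vertex 3.8 2.2 0.9
  endloop
 endfacet
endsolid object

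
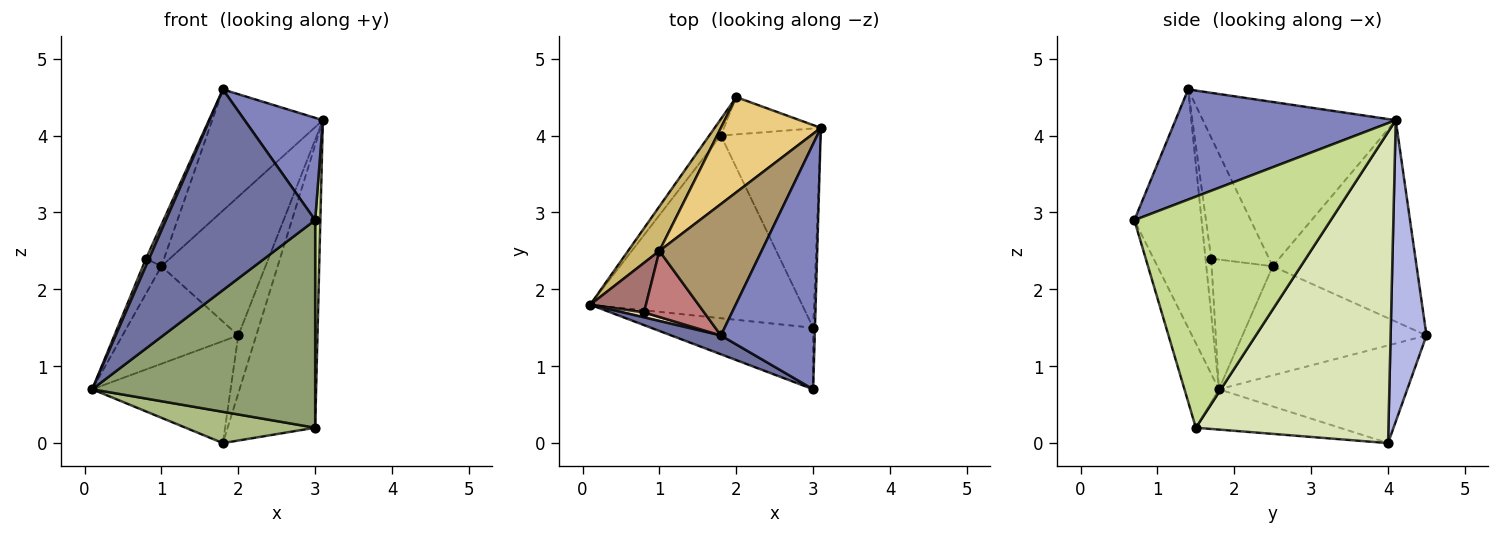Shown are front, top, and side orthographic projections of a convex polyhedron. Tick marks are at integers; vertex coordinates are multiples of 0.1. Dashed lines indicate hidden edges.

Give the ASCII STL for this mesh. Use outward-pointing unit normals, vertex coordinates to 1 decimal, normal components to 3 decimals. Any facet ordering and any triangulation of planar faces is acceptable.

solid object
 facet normal -0.409 -0.908 0.085
  outer loop
   vertex 1.8 1.4 4.6
   vertex 0.1 1.8 0.7
   vertex 3.0 0.7 2.9
  endloop
 endfacet
 facet normal 0.735 -0.261 0.626
  outer loop
   vertex 1.8 1.4 4.6
   vertex 3.0 0.7 2.9
   vertex 3.1 4.1 4.2
  endloop
 endfacet
 facet normal -0.802 0.589 -0.096
  outer loop
   vertex 2.0 4.5 1.4
   vertex 1.8 4.0 0.0
   vertex 0.1 1.8 0.7
  endloop
 endfacet
 facet normal 0.860 0.430 -0.276
  outer loop
   vertex 2.0 4.5 1.4
   vertex 3.1 4.1 4.2
   vertex 1.8 4.0 0.0
  endloop
 endfacet
 facet normal -0.147 -0.948 -0.281
  outer loop
   vertex 3.0 1.5 0.2
   vertex 3.0 0.7 2.9
   vertex 0.1 1.8 0.7
  endloop
 endfacet
 facet normal -0.184 -0.166 -0.969
  outer loop
   vertex 3.0 1.5 0.2
   vertex 0.1 1.8 0.7
   vertex 1.8 4.0 0.0
  endloop
 endfacet
 facet normal 1.000 -0.026 -0.008
  outer loop
   vertex 3.0 1.5 0.2
   vertex 3.1 4.1 4.2
   vertex 3.0 0.7 2.9
  endloop
 endfacet
 facet normal 0.874 0.397 -0.280
  outer loop
   vertex 3.0 1.5 0.2
   vertex 1.8 4.0 0.0
   vertex 3.1 4.1 4.2
  endloop
 endfacet
 facet normal -0.763 0.438 0.475
  outer loop
   vertex 1.0 2.5 2.3
   vertex 1.8 1.4 4.6
   vertex 3.1 4.1 4.2
  endloop
 endfacet
 facet normal -0.822 0.518 0.236
  outer loop
   vertex 1.0 2.5 2.3
   vertex 2.0 4.5 1.4
   vertex 0.1 1.8 0.7
  endloop
 endfacet
 facet normal -0.752 0.544 0.373
  outer loop
   vertex 1.0 2.5 2.3
   vertex 3.1 4.1 4.2
   vertex 2.0 4.5 1.4
  endloop
 endfacet
 facet normal -0.831 -0.458 0.315
  outer loop
   vertex 0.8 1.7 2.4
   vertex 0.1 1.8 0.7
   vertex 1.8 1.4 4.6
  endloop
 endfacet
 facet normal -0.885 0.269 0.380
  outer loop
   vertex 0.8 1.7 2.4
   vertex 1.0 2.5 2.3
   vertex 0.1 1.8 0.7
  endloop
 endfacet
 facet normal -0.862 0.269 0.429
  outer loop
   vertex 0.8 1.7 2.4
   vertex 1.8 1.4 4.6
   vertex 1.0 2.5 2.3
  endloop
 endfacet
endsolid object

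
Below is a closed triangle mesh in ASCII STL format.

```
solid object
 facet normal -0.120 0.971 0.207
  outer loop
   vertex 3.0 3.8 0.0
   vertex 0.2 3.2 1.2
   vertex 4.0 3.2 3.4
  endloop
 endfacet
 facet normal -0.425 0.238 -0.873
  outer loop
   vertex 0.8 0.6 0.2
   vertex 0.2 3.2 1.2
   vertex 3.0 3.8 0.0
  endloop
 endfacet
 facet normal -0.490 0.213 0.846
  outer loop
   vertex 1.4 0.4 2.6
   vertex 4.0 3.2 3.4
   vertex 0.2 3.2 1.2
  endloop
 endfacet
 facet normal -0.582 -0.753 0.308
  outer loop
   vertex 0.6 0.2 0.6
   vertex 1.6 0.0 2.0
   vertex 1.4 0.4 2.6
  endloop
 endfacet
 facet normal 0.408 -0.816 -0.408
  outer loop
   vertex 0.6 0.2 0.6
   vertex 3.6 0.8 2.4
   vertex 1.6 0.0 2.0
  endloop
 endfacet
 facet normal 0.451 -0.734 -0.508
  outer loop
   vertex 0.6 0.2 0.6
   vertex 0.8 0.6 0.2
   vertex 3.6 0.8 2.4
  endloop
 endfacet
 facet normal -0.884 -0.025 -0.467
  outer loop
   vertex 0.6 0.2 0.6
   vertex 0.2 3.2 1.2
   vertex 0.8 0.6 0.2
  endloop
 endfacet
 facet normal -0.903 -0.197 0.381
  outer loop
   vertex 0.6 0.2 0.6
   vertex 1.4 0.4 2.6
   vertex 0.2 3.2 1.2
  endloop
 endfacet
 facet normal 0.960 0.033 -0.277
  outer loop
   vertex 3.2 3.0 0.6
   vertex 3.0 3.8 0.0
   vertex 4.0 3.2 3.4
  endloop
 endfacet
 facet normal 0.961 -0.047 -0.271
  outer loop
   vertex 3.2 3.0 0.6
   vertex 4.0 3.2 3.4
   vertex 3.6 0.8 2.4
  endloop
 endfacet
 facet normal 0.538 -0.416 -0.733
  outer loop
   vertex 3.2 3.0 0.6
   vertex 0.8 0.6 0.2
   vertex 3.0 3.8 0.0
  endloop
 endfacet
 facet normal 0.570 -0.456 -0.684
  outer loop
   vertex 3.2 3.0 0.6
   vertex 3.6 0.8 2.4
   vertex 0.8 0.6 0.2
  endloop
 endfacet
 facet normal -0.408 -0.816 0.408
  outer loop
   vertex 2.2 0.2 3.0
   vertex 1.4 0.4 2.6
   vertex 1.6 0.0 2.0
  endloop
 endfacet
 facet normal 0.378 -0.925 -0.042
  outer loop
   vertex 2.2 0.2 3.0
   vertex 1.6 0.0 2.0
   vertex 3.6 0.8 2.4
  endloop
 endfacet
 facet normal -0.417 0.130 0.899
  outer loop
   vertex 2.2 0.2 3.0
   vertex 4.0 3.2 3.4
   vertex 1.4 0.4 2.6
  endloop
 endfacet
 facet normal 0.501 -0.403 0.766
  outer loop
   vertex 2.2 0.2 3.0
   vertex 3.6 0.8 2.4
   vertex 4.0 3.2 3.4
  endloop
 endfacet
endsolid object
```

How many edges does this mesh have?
24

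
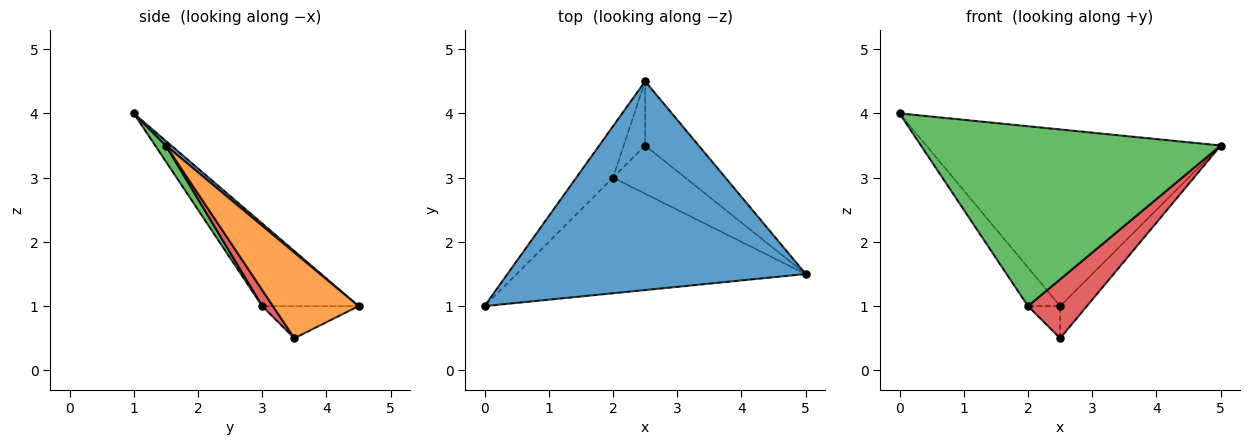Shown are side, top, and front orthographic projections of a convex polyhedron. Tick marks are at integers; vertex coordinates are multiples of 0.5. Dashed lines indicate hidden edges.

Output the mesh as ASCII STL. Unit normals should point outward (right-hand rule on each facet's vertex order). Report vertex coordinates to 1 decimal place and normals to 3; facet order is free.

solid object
 facet normal 0.012 0.646 0.763
  outer loop
   vertex 2.5 4.5 1.0
   vertex 0.0 1.0 4.0
   vertex 5.0 1.5 3.5
  endloop
 endfacet
 facet normal 0.820 0.256 -0.512
  outer loop
   vertex 2.5 3.5 0.5
   vertex 2.5 4.5 1.0
   vertex 5.0 1.5 3.5
  endloop
 endfacet
 facet normal 0.030 -0.841 -0.541
  outer loop
   vertex 2.0 3.0 1.0
   vertex 5.0 1.5 3.5
   vertex 0.0 1.0 4.0
  endloop
 endfacet
 facet normal 0.139 -0.766 -0.627
  outer loop
   vertex 2.0 3.0 1.0
   vertex 2.5 3.5 0.5
   vertex 5.0 1.5 3.5
  endloop
 endfacet
 facet normal -0.874 0.291 -0.389
  outer loop
   vertex 2.0 3.0 1.0
   vertex 0.0 1.0 4.0
   vertex 2.5 4.5 1.0
  endloop
 endfacet
 facet normal -0.802 0.267 -0.535
  outer loop
   vertex 2.0 3.0 1.0
   vertex 2.5 4.5 1.0
   vertex 2.5 3.5 0.5
  endloop
 endfacet
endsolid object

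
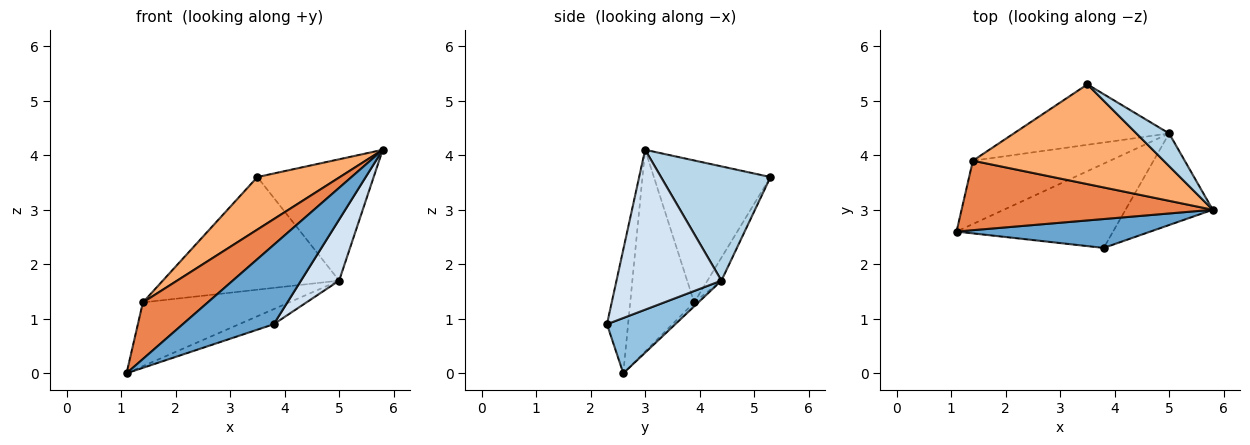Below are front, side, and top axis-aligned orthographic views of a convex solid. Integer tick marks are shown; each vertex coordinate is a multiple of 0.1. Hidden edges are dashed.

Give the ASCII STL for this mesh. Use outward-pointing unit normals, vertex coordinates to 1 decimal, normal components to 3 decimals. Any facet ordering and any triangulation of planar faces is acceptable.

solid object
 facet normal -0.213 -0.918 0.334
  outer loop
   vertex 3.8 2.3 0.9
   vertex 5.8 3.0 4.1
   vertex 1.1 2.6 0.0
  endloop
 endfacet
 facet normal 0.328 0.167 -0.930
  outer loop
   vertex 5.0 4.4 1.7
   vertex 3.8 2.3 0.9
   vertex 1.1 2.6 0.0
  endloop
 endfacet
 facet normal 0.673 0.714 0.193
  outer loop
   vertex 5.0 4.4 1.7
   vertex 3.5 5.3 3.6
   vertex 5.8 3.0 4.1
  endloop
 endfacet
 facet normal 0.836 -0.304 -0.456
  outer loop
   vertex 5.0 4.4 1.7
   vertex 5.8 3.0 4.1
   vertex 3.8 2.3 0.9
  endloop
 endfacet
 facet normal -0.529 -0.536 0.658
  outer loop
   vertex 1.4 3.9 1.3
   vertex 1.1 2.6 0.0
   vertex 5.8 3.0 4.1
  endloop
 endfacet
 facet normal -0.550 -0.389 0.739
  outer loop
   vertex 1.4 3.9 1.3
   vertex 5.8 3.0 4.1
   vertex 3.5 5.3 3.6
  endloop
 endfacet
 facet normal -0.020 0.709 -0.705
  outer loop
   vertex 1.4 3.9 1.3
   vertex 5.0 4.4 1.7
   vertex 1.1 2.6 0.0
  endloop
 endfacet
 facet normal -0.070 0.879 -0.471
  outer loop
   vertex 1.4 3.9 1.3
   vertex 3.5 5.3 3.6
   vertex 5.0 4.4 1.7
  endloop
 endfacet
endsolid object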